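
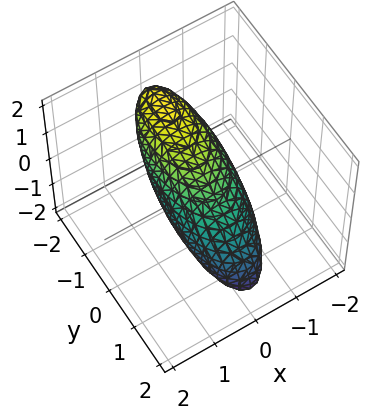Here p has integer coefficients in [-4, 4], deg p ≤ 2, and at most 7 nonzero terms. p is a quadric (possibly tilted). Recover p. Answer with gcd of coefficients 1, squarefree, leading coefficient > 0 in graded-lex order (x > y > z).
3*x^2 + y^2 + 2*y*z + 2*z^2 - 2

1. Degree: a generic line meets the surface in up to 2 points, so deg p = 2.
2. Observable constraints: the z-axis gridline crossings are at z ∈ {-1, 1}.
3. Solving for integer coefficients yields p as stated.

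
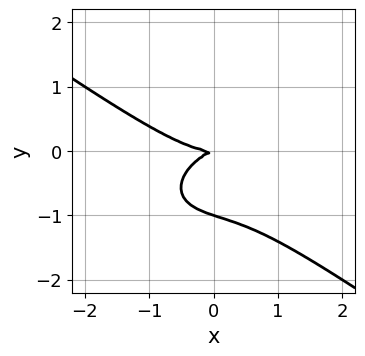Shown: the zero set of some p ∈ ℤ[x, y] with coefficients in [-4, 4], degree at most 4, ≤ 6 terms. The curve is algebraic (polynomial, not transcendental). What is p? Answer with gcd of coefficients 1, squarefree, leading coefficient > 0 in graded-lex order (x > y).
x^3 + 3*y^3 - x*y + 3*y^2

deg p = 3.
Checking where it meets the axes: one x-axis crossing is at x = 0; the y-axis gridline crossings are at y ∈ {-1, 0}.
Solving for integer coefficients yields p as stated.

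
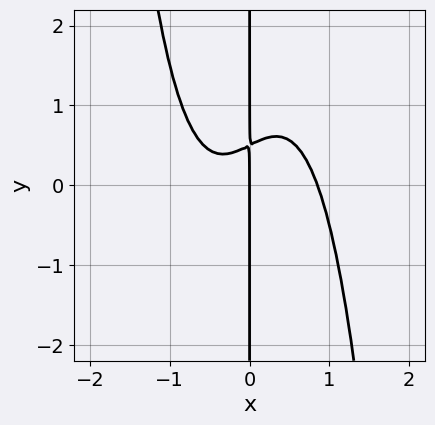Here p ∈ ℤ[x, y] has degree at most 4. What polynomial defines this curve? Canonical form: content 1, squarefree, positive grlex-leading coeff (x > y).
3*x^4 - x^2 + 2*x*y - x

1. Degree: a generic line meets the curve in up to 4 points, so deg p = 4.
2. Checking where it meets the axes: it meets the x-axis at x = 0 (among the integer gridlines); every point of the y-axis in the box is on the curve.
3. Fitting integer coefficients to these (and the overall shape) gives p.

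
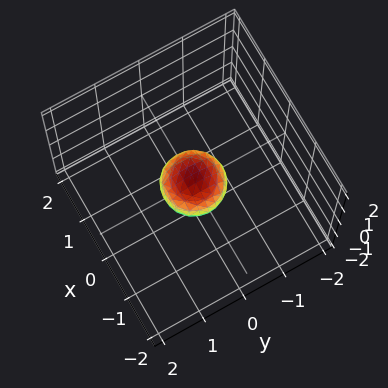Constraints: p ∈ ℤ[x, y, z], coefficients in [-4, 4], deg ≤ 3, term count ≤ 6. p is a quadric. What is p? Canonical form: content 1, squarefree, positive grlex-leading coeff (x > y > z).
2*x^2 + 2*y^2 + 3*z^2 - 1

1. deg p = 2. A closed, bounded, convex surface; a quadric.
2. By symmetry, every cross-section ⟂ z is a circle, so x, y appear only via x² + y²; it's symmetric under z → −z, forcing even powers of z.
3. Observable constraints: a circular section at z = 0 has radius between 0 and 1.
4. Putting this together gives p.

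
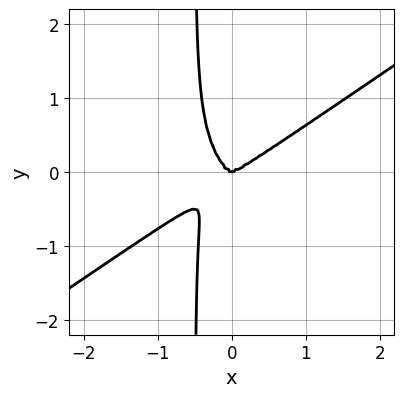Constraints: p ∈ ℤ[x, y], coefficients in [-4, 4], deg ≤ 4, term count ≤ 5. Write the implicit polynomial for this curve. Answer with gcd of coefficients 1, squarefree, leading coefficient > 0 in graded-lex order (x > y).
2*x^4 - 2*x^3*y - 2*x*y^3 - y^3

First, deg p = 4. No degree-3 curve has this shape.
Next, observable constraints: it crosses the y-axis at the gridline y = 0; one x-axis crossing is at x = 0.
Finally, putting this together gives p.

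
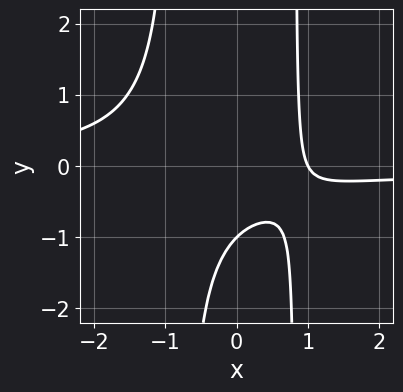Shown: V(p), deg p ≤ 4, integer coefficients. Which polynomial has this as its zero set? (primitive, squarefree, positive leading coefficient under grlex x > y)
3*x^2*y + 2*x - 2*y - 2

1. deg p = 3. The shape is more complex than any degree-2 curve.
2. Reading off the gridlines: one x-axis crossing is at x = 1; it crosses the y-axis at the gridline y = -1.
3. Matching integer coefficients to the picture gives p.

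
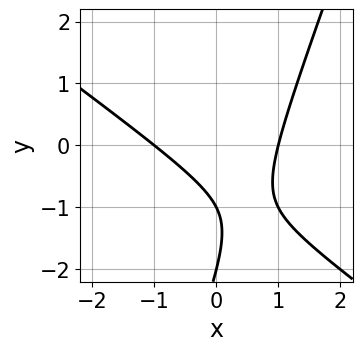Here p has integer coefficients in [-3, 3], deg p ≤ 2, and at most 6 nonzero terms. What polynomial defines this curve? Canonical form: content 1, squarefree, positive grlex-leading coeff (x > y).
(a) The degree is 2 — no degree-1 curve has this shape.
(b) Reading off the gridlines: among the integer gridlines, it crosses the y-axis at y ∈ {-2, -1}; among the integer gridlines, it crosses the x-axis at x ∈ {-1, 1}.
(c) These observations pin down the coefficients.

2*x^2 + 2*x*y - y^2 - 3*y - 2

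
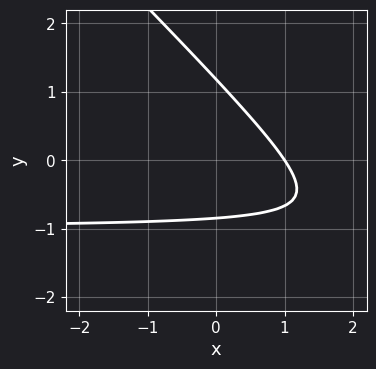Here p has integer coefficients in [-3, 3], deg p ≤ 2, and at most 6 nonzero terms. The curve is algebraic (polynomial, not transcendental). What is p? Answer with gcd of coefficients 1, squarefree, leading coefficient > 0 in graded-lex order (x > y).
First, deg p = 2. No degree-1 curve has this shape.
Next, against the integer gridlines: one x-axis crossing is at x = 1.
Finally, together with the visible shape, these determine p as stated.

3*x*y + 3*y^2 + 3*x - y - 3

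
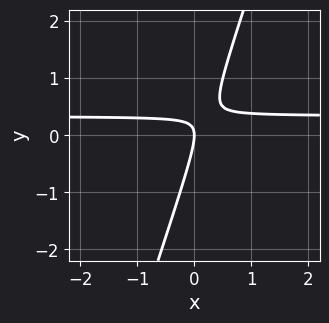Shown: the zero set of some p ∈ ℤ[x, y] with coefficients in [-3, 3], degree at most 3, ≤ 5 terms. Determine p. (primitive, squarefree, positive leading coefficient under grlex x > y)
First, the degree is 2 — no degree-1 curve has this shape.
Next, checking where it meets the axes: it crosses the x-axis at the gridline x = 0; one y-axis crossing is at y = 0.
Finally, fitting integer coefficients to these (and the overall shape) gives p.

3*x*y - y^2 - x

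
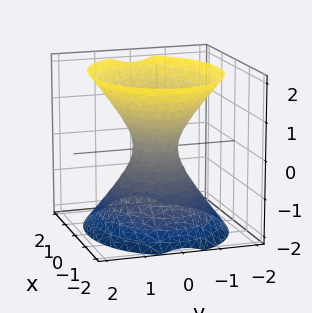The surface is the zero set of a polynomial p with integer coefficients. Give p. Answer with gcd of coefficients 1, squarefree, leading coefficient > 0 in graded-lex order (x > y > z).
2*x^2 + 3*y^2 - 2*z^2 - 1

1. The degree is 2 — one connected sheet with a waist; a quadric.
2. Symmetries: it's symmetric under y → −y, forcing even powers of y; it's symmetric under x → −x, forcing even powers of x; the z ↦ −z reflection is a symmetry, so z appears only in even powers.
3. From the visible intercepts: no z-intercept at any integer in the box.
4. Solving for integer coefficients yields p as stated.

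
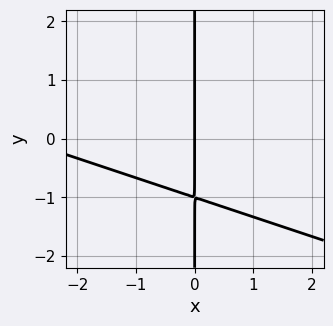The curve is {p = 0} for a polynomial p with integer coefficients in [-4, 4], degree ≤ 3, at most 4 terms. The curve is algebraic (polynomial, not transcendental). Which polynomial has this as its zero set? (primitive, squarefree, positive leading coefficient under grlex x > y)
x^2 + 3*x*y + 3*x

Degree: no degree-1 curve has this shape, so deg p = 2.
Observable constraints: it crosses the x-axis at the gridline x = 0; every point of the y-axis in the box is on the curve.
Together with the visible shape, these determine p as stated.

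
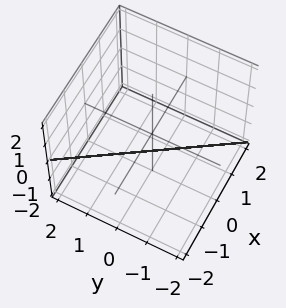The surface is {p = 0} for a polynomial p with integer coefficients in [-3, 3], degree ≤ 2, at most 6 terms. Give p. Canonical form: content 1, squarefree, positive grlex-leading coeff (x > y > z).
3*x + 2*y + 2*z + 2

1. The degree is 1 — the surface is flat (a plane).
2. Checking where it meets the axes: one y-axis crossing is at y = -1; it crosses the z-axis at the gridline z = -1.
3. Solving for integer coefficients yields p as stated.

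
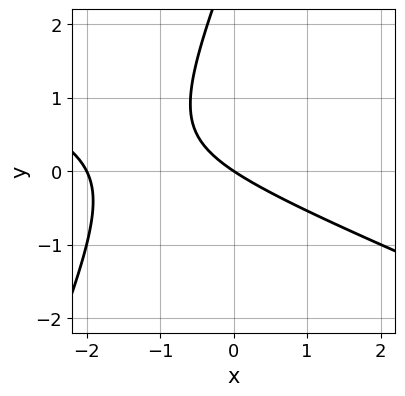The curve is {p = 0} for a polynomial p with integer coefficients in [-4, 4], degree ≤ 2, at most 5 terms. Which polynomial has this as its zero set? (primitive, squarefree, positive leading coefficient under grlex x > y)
x^2 + 2*x*y - y^2 + 2*x + 3*y

1. Degree: the shape is more complex than any degree-1 curve, so deg p = 2.
2. Checking where it meets the axes: it crosses the y-axis at the gridline y = 0; among the integer gridlines, it crosses the x-axis at x ∈ {-2, 0}.
3. Solving for integer coefficients yields p as stated.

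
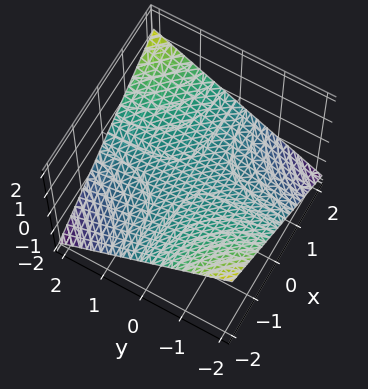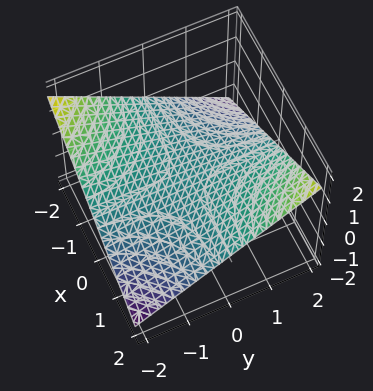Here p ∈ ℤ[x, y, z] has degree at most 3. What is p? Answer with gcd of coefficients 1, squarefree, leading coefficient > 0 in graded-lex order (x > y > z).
(a) Degree: a hyperbolic paraboloid; a quadric, so deg p = 2.
(b) Checking where it meets the axes: it meets the z-axis at z = 0 (among the integer gridlines); the visible y-axis segment lies entirely on the surface.
(c) Matching integer coefficients to the picture gives p. Check: (2, 0, 0) on the x-axis lies on the surface, and p(2, 0, 0) = 0. ✓

x*y - 3*z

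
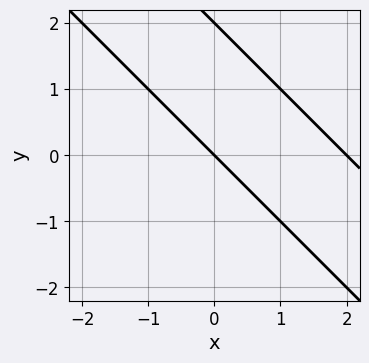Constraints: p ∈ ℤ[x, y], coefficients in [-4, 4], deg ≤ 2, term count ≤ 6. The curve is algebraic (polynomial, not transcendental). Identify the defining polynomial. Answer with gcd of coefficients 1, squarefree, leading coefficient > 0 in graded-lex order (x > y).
x^2 + 2*x*y + y^2 - 2*x - 2*y

1. deg p = 2.
2. From the visible intercepts: the x-axis gridline crossings are at x ∈ {0, 2}; among the integer gridlines, it crosses the y-axis at y ∈ {0, 2}.
3. Solving for integer coefficients yields p as stated.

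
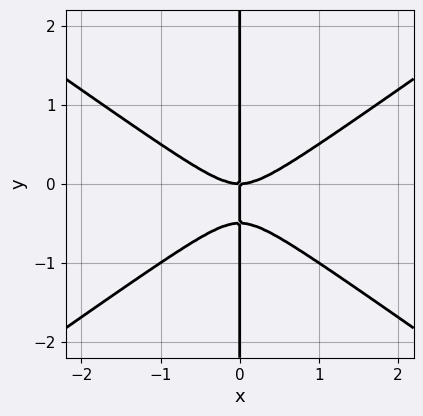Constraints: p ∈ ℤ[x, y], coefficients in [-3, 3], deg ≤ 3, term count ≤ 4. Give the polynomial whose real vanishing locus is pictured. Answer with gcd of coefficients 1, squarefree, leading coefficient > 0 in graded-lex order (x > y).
x^3 - 2*x*y^2 - x*y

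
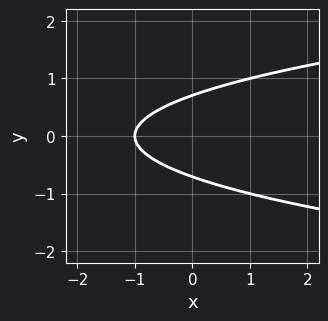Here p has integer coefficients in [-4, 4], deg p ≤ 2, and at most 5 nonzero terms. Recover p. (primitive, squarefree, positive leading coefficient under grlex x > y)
2*y^2 - x - 1

First, degree: no degree-1 curve has this shape, so deg p = 2.
Then, symmetries: it's symmetric under y → −y, forcing even powers of y.
Next, against the integer gridlines: it crosses the x-axis at the gridline x = -1.
Finally, the integer polynomial consistent with all of this is the stated p.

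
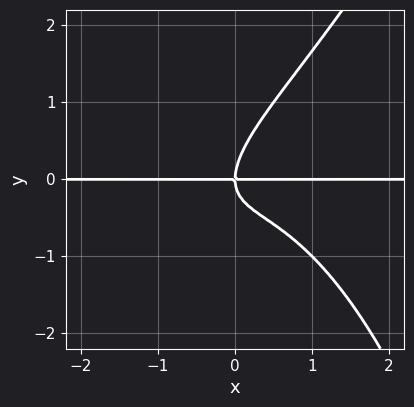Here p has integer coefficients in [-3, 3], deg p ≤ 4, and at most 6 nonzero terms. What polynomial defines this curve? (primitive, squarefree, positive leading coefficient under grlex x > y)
2*x^3*y - x^2*y^2 + 3*x*y^2 - 3*y^3 + 3*x*y

1. deg p = 4.
2. Against the integer gridlines: it crosses the y-axis at the gridline y = 0; the visible x-axis segment lies entirely on the curve.
3. The integer polynomial consistent with all of this is the stated p.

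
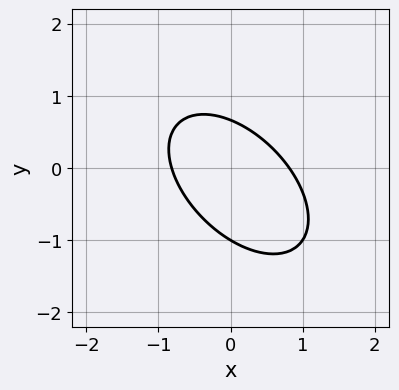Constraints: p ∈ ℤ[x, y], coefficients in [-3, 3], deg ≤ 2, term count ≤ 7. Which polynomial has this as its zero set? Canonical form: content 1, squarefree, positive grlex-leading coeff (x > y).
3*x^2 + 3*x*y + 3*y^2 + y - 2

First, the degree is 2 — a generic line meets the curve in up to 2 points.
Next, against the integer gridlines: it meets the y-axis at y = -1 (among the integer gridlines).
Finally, the integer polynomial consistent with all of this is the stated p.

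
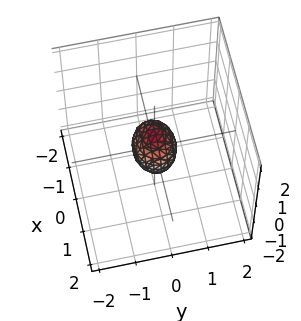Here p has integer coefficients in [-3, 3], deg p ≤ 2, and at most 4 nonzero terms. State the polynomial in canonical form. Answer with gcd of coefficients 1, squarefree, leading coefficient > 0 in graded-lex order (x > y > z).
The degree is 2 — a closed, bounded, convex surface; a quadric.
Symmetries: mirror symmetry z ↦ −z ⇒ only even powers of z; mirror symmetry y ↦ −y ⇒ only even powers of y; mirror symmetry x ↦ −x ⇒ only even powers of x.
Fitting integer coefficients to these (and the overall shape) gives p.

2*x^2 + 3*y^2 + 2*z^2 - 1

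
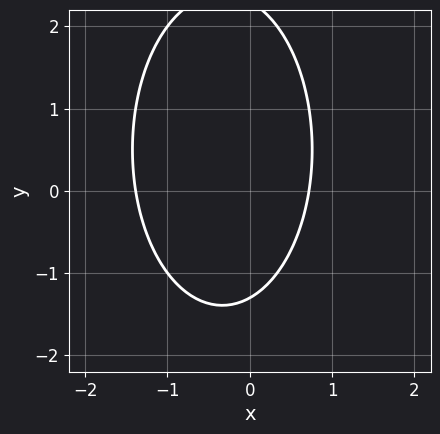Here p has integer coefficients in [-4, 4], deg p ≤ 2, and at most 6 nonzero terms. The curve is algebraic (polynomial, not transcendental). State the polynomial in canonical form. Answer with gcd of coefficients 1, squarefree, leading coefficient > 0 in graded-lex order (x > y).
First, the degree is 2 — a generic line meets the curve in up to 2 points.
Finally, the integer polynomial consistent with all of this is the stated p.

3*x^2 + y^2 + 2*x - y - 3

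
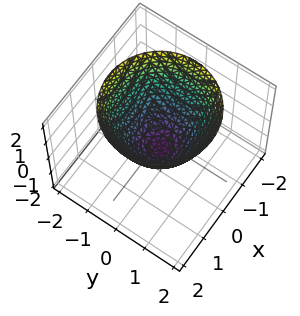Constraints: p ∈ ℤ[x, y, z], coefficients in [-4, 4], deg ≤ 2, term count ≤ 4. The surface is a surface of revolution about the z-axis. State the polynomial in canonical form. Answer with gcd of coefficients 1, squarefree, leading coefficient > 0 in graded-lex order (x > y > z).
3*x^2 + 3*y^2 - 3*z - 2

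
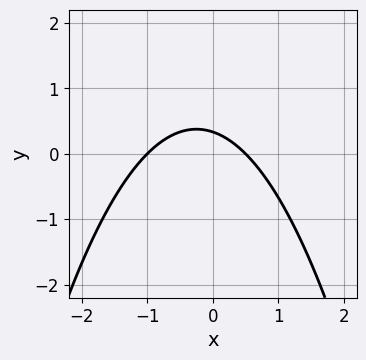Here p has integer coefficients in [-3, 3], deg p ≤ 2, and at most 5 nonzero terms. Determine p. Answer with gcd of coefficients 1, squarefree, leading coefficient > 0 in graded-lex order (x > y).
Degree: a generic line meets the curve in up to 2 points, so deg p = 2.
Observable constraints: one x-axis crossing is at x = -1.
Putting this together gives p.

2*x^2 + x + 3*y - 1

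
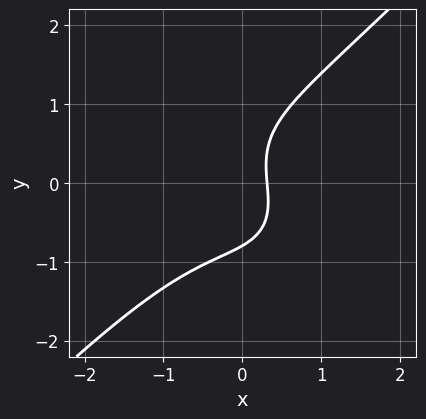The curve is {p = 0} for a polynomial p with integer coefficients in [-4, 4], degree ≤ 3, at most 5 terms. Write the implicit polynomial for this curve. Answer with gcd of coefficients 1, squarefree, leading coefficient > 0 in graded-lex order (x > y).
1. deg p = 3. No degree-2 curve has this shape.
2. Solving for integer coefficients yields p as stated.

2*x^3 - 2*y^3 + x*y + 3*x - 1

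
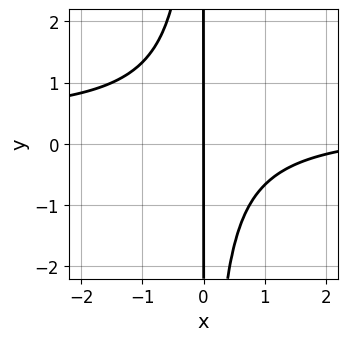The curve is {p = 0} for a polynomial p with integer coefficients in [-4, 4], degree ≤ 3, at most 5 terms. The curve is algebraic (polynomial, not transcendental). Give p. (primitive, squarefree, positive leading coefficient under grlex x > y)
3*x^2*y - x^2 + 3*x

First, the degree is 3 — the shape is more complex than any degree-2 curve.
Next, reading off the gridlines: one x-axis crossing is at x = 0; every point of the y-axis in the box is on the curve.
Finally, together with the visible shape, these determine p as stated.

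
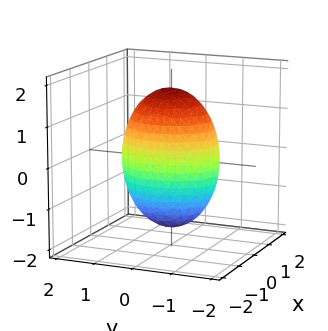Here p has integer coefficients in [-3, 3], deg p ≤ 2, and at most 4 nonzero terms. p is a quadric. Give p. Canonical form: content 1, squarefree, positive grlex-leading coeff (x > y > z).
3*x^2 + 2*y^2 + z^2 - 3

Degree: bounded and convex; a quadric, so deg p = 2.
Symmetries: mirror symmetry x ↦ −x ⇒ only even powers of x; mirror symmetry z ↦ −z ⇒ only even powers of z; the y ↦ −y reflection is a symmetry, so y appears only in even powers.
Checking where it meets the axes: the x-axis gridline crossings are at x ∈ {-1, 1}.
Fitting integer coefficients to these (and the overall shape) gives p.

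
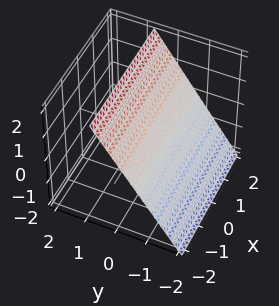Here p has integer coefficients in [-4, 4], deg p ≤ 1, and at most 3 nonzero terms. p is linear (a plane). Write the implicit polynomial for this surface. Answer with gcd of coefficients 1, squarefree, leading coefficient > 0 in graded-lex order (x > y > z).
3*y - 2*z + 2

The degree is 1 — the surface is flat (a plane).
Reading off the gridlines: one z-axis crossing is at z = 1; it misses every integer gridline on the x-axis.
These observations pin down the coefficients.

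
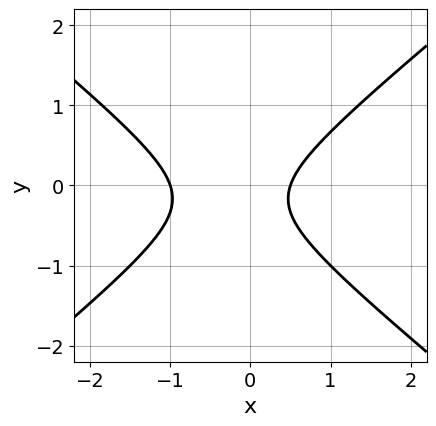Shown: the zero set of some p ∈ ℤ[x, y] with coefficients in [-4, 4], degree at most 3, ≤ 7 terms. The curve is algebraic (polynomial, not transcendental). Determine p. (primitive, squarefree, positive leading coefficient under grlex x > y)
1. Degree: a generic line meets the curve in up to 2 points, so deg p = 2.
2. Against the integer gridlines: it meets the x-axis at x = -1 (among the integer gridlines); it misses every integer gridline on the y-axis.
3. Solving for integer coefficients yields p as stated.

2*x^2 - 3*y^2 + x - y - 1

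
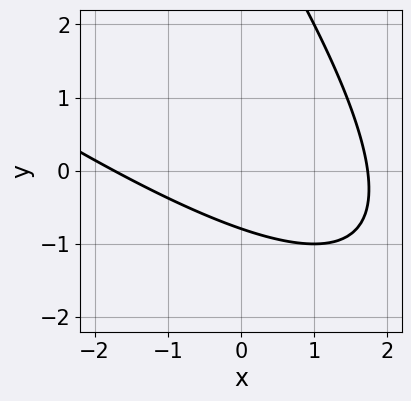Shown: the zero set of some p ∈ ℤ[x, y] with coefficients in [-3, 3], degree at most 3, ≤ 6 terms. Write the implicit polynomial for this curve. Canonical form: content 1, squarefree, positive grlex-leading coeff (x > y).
1. Degree: a generic line meets the curve in up to 2 points, so deg p = 2.
2. Putting this together gives p.

x^2 + 2*x*y + y^2 - 3*y - 3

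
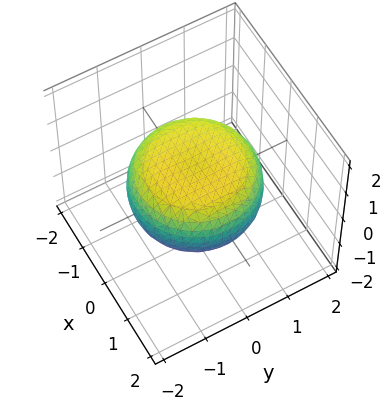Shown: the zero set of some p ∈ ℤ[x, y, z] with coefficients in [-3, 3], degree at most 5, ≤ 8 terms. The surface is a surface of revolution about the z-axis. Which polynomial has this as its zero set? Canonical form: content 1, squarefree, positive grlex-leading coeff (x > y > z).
x^4 + 2*x^2*y^2 + y^4 - x^2 - y^2 + 3*z^2 - 2

Degree: a generic line meets the surface in up to 4 points, so deg p = 4.
Symmetries: the surface is invariant under rotation about z: p = q(x² + y², z).
Against the integer gridlines: a circular section at z = 0 has radius between 1 and 2.
Assembling these constraints gives the stated polynomial.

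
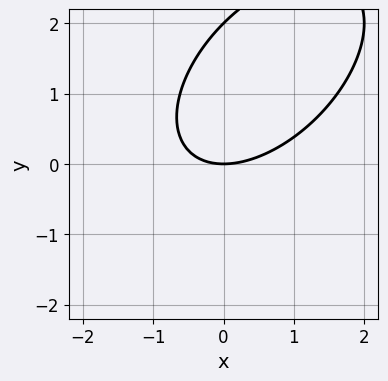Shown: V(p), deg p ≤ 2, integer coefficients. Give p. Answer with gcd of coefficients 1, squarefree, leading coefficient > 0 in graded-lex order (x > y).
First, degree: a generic line meets the curve in up to 2 points, so deg p = 2.
Then, checking where it meets the axes: it meets the x-axis at x = 0 (among the integer gridlines); among the integer gridlines, it crosses the y-axis at y ∈ {0, 2}.
Finally, solving for integer coefficients yields p as stated.

x^2 - x*y + y^2 - 2*y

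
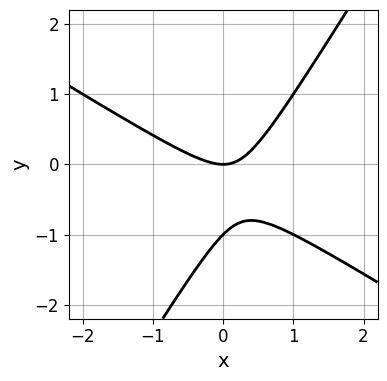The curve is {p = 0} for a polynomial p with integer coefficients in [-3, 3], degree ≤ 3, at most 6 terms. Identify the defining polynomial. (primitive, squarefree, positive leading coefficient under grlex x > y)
deg p = 2. The shape is more complex than any degree-1 curve.
From the visible intercepts: among the integer gridlines, it crosses the y-axis at y ∈ {-1, 0}; it meets the x-axis at x = 0 (among the integer gridlines).
Assembling these constraints gives the stated polynomial.

x^2 + x*y - y^2 - y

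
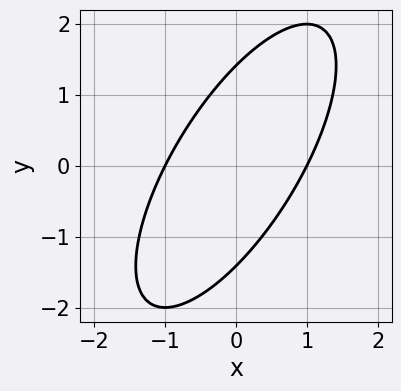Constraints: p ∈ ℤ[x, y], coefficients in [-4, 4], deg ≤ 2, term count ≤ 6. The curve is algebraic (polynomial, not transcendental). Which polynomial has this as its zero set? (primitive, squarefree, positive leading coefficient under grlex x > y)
(a) The degree is 2 — a generic line meets the curve in up to 2 points.
(b) From the visible intercepts: the x-axis gridline crossings are at x ∈ {-1, 1}.
(c) Together with the visible shape, these determine p as stated.

2*x^2 - 2*x*y + y^2 - 2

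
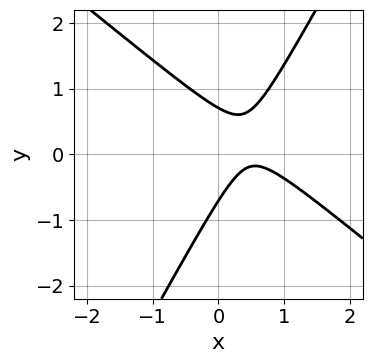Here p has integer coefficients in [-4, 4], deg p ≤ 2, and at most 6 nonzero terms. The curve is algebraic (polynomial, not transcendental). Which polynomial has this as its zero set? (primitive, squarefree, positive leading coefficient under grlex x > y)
3*x^2 + 2*x*y - 2*y^2 - 3*x + 1

deg p = 2. A generic line meets the curve in up to 2 points.
Reading off the gridlines: no x-intercept at any integer in the box.
Assembling these constraints gives the stated polynomial.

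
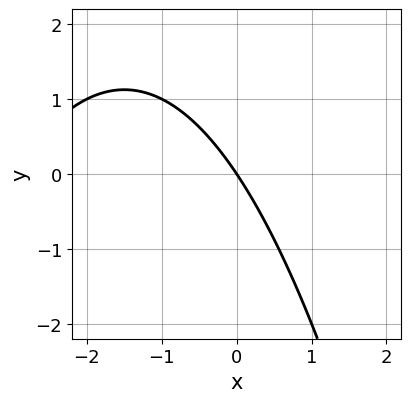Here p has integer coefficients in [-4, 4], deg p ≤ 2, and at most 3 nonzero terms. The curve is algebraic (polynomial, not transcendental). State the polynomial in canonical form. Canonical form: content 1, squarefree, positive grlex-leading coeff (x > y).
deg p = 2.
Observable constraints: it crosses the x-axis at the gridline x = 0; it meets the y-axis at y = 0 (among the integer gridlines).
Assembling these constraints gives the stated polynomial.

x^2 + 3*x + 2*y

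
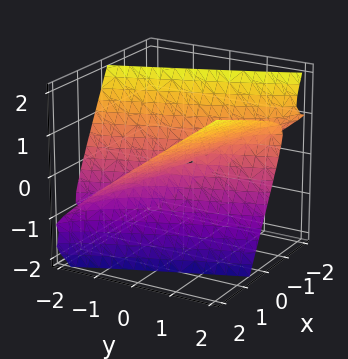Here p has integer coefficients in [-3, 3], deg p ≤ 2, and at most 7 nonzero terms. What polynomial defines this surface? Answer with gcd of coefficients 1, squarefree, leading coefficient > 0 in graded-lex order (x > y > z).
First, degree: no degree-1 surface has this shape, so deg p = 2.
Then, reading off the gridlines: it crosses the x-axis at the gridline x = 0; one y-axis crossing is at y = 0; it crosses the z-axis at the gridline z = 0.
Finally, together with the visible shape, these determine p as stated.

x^2 + 3*x*y - 3*x*z + y^2 - 2*z^2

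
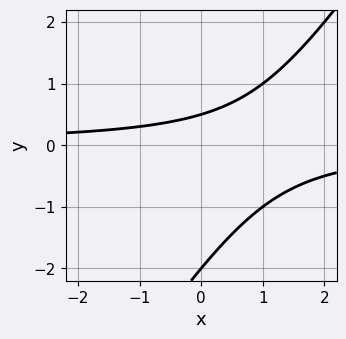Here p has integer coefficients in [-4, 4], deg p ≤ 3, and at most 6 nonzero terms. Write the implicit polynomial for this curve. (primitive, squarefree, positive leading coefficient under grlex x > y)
3*x*y - 2*y^2 - 3*y + 2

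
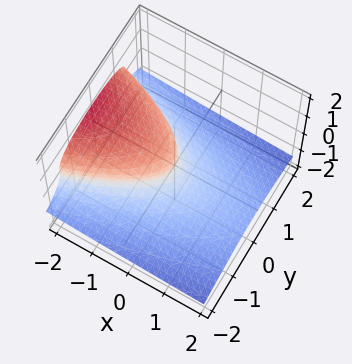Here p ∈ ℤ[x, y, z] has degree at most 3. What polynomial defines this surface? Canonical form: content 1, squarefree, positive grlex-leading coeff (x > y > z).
Degree: the shape is more complex than any degree-2 surface, so deg p = 3.
Reading off the gridlines: it meets the y-axis at y = 0 (among the integer gridlines); it crosses the x-axis at the gridline x = 0; one z-axis crossing is at z = 0.
These observations pin down the coefficients.

3*z^3 + y^2 + x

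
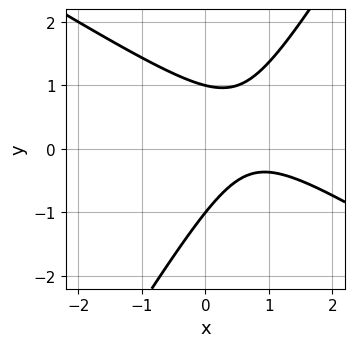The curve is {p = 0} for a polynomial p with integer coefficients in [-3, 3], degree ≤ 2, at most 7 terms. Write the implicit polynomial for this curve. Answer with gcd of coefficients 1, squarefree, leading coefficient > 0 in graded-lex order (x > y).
2*x^2 + 2*x*y - 2*y^2 - 3*x + 2

First, deg p = 2. The shape is more complex than any degree-1 curve.
Then, observable constraints: it misses every integer gridline on the x-axis; the y-axis gridline crossings are at y ∈ {-1, 1}.
Finally, fitting integer coefficients to these (and the overall shape) gives p.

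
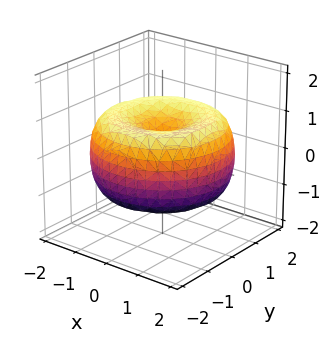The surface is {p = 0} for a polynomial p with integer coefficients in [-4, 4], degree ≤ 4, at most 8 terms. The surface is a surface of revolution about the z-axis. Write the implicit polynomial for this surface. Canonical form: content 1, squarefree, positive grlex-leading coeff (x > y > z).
1. Degree: the shape is more complex than any degree-3 surface, so deg p = 4.
2. Symmetry: the surface is invariant under rotation about z: p = q(x² + y², z).
3. From the axis intercepts and sections: a circular section at z = 1 has radius exactly 1.
4. The integer polynomial consistent with all of this is the stated p.

x^4 + 2*x^2*y^2 + y^4 - 3*x^2 - 3*y^2 + 3*z^2 - 1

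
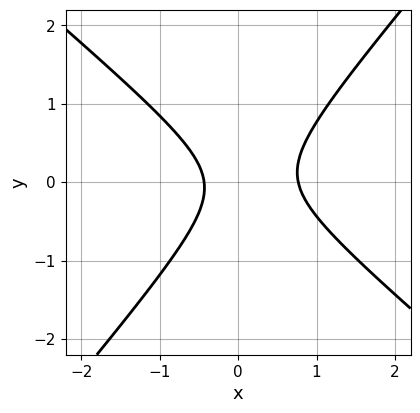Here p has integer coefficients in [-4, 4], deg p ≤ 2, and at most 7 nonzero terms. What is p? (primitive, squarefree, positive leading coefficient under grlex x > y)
3*x^2 + x*y - 3*y^2 - x - 1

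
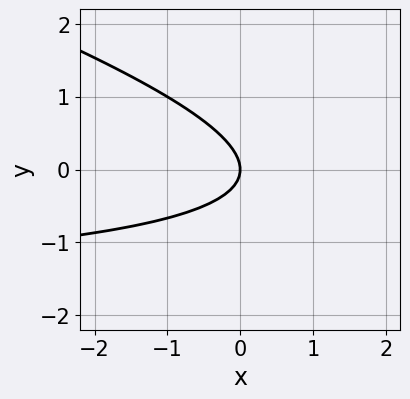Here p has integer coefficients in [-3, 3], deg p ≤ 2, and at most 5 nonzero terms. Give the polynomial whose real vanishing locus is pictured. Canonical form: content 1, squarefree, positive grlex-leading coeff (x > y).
deg p = 2. The shape is more complex than any degree-1 curve.
Against the integer gridlines: it crosses the y-axis at the gridline y = 0; it crosses the x-axis at the gridline x = 0.
Assembling these constraints gives the stated polynomial.

x*y + 3*y^2 + 2*x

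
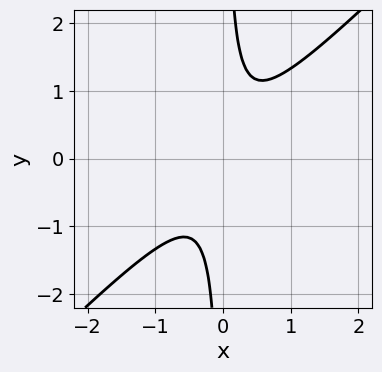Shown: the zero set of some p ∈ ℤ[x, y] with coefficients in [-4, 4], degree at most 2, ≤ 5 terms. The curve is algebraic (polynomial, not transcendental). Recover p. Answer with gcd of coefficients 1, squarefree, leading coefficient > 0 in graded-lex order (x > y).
(a) The degree is 2 — the shape is more complex than any degree-1 curve.
(b) From the visible intercepts: it misses every integer gridline on the x-axis; it misses every integer gridline on the y-axis.
(c) Together with the visible shape, these determine p as stated.

3*x^2 - 3*x*y + 1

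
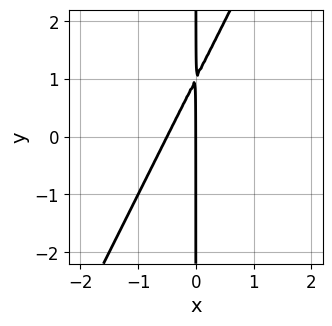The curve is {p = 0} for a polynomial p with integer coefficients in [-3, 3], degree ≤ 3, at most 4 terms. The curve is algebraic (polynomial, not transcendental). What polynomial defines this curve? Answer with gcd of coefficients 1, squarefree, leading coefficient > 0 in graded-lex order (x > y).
2*x^2 - x*y + x

deg p = 2. The shape is more complex than any degree-1 curve.
From the axis intercepts and sections: one x-axis crossing is at x = 0; every point of the y-axis in the box is on the curve.
The integer polynomial consistent with all of this is the stated p.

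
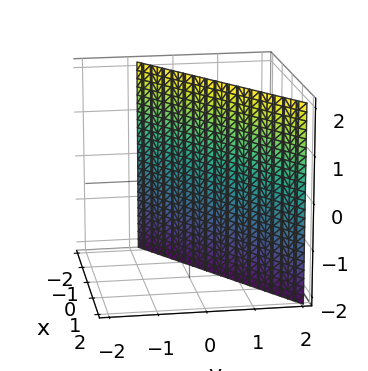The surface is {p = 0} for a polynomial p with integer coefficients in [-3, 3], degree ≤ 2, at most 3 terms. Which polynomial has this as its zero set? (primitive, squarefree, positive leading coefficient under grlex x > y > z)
2*x - 3*y + 2

First, degree: the surface is flat (a plane), so deg p = 1.
Then, observable constraints: no z-intercept at any integer in the box; one x-axis crossing is at x = -1.
Finally, assembling these constraints gives the stated polynomial.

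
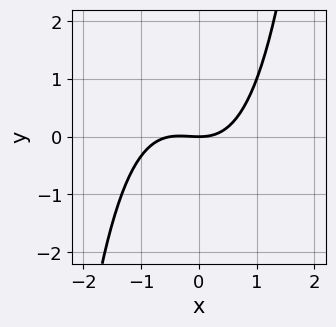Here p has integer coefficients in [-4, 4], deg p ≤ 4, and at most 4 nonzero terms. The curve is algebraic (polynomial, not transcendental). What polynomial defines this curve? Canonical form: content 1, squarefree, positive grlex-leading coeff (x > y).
2*x^3 + x^2 - 3*y

First, the degree is 3 — the shape is more complex than any degree-2 curve.
Next, from the visible intercepts: it crosses the y-axis at the gridline y = 0; one x-axis crossing is at x = 0.
Finally, the integer polynomial consistent with all of this is the stated p.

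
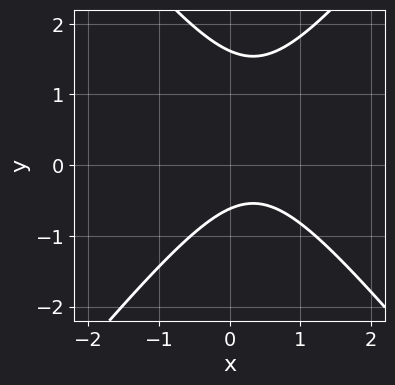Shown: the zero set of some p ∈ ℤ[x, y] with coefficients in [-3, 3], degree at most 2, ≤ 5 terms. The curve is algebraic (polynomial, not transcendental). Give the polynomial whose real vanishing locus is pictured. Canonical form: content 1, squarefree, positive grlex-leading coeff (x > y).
3*x^2 - 2*y^2 - 2*x + 2*y + 2

First, the degree is 2 — a generic line meets the curve in up to 2 points.
Next, reading off the gridlines: the curve avoids every integer x-axis point in the box.
Finally, these observations pin down the coefficients.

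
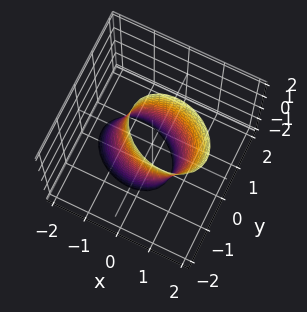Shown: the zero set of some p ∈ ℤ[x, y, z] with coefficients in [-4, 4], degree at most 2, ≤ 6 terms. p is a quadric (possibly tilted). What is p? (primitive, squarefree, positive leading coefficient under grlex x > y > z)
2*x^2 + x*y - x*z + 3*y^2 - 2

First, degree: a generic line meets the surface in up to 2 points, so deg p = 2.
Next, from the axis intercepts and sections: no z-intercept at any integer in the box; the x-axis gridline crossings are at x ∈ {-1, 1}.
Finally, fitting integer coefficients to these (and the overall shape) gives p.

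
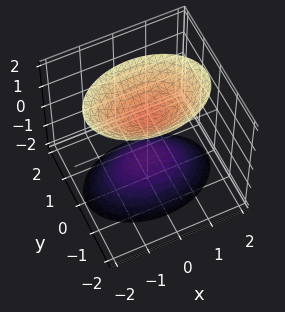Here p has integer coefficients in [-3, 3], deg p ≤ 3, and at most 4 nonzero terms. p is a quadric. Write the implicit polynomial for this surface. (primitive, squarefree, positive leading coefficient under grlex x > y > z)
x^2 + 2*y^2 - z^2 + 1

1. The picture has 2 separate pieces. Treating them together as one polynomial.
2. deg p = 2. Two separate bowl-shaped sheets opening away from each other; a quadric.
3. Symmetries: mirror symmetry y ↦ −y ⇒ only even powers of y; it's symmetric under x → −x, forcing even powers of x; the z ↦ −z reflection is a symmetry, so z appears only in even powers.
4. Observable constraints: it misses every integer gridline on the y-axis; the surface avoids every integer x-axis point in the box.
5. Assembling these constraints gives the stated polynomial. Check: (0, 0, 1) on the z-axis lies on the surface, and p(0, 0, 1) = 0. ✓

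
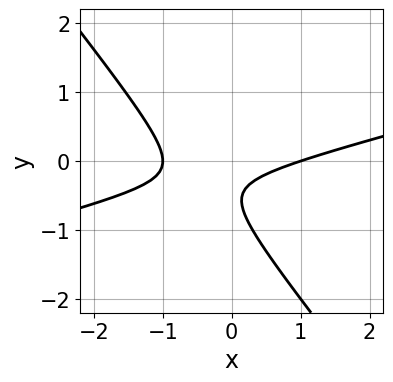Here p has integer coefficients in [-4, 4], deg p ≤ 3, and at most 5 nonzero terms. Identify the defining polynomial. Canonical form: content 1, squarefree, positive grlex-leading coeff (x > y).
1. deg p = 2. A generic line meets the curve in up to 2 points.
2. Checking where it meets the axes: among the integer gridlines, it crosses the x-axis at x ∈ {-1, 1}; the curve avoids every integer y-axis point in the box.
3. Solving for integer coefficients yields p as stated.

x^2 - 3*x*y - 3*y^2 - 3*y - 1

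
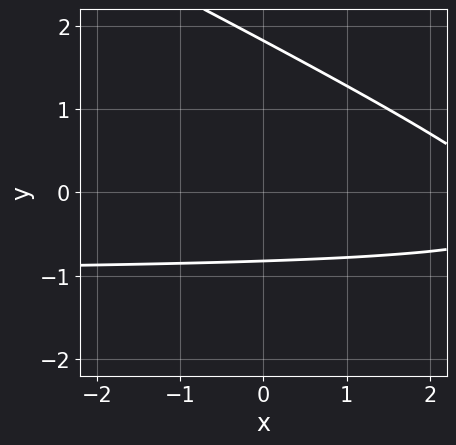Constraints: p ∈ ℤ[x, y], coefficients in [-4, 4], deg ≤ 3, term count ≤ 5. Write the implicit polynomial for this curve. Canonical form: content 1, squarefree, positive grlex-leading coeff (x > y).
1. Degree: no degree-1 curve has this shape, so deg p = 2.
2. Checking where it meets the axes: the curve avoids every integer x-axis point in the box.
3. Putting this together gives p.

x*y + 2*y^2 + x - 2*y - 3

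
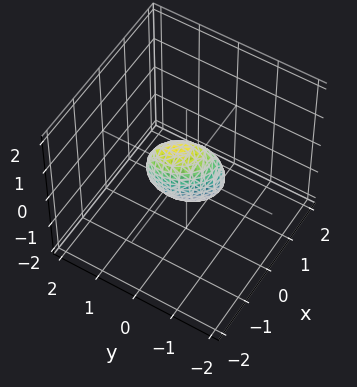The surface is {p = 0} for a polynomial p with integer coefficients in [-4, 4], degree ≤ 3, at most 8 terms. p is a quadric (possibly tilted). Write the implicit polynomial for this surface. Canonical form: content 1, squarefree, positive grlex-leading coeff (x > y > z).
3*x^2 + 2*x*y + x*z + 2*y^2 + z^2 - 1

(a) The degree is 2 — no degree-1 surface has this shape.
(b) Reading off the gridlines: among the integer gridlines, it crosses the z-axis at z ∈ {-1, 1}.
(c) Assembling these constraints gives the stated polynomial.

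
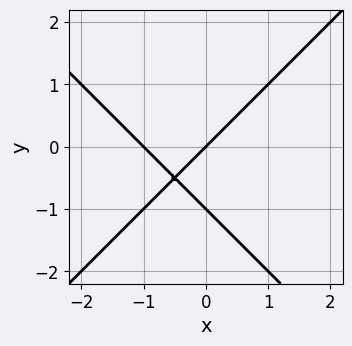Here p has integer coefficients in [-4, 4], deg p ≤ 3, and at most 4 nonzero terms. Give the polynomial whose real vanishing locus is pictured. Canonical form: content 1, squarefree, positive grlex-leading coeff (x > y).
1. The degree is 2 — no degree-1 curve has this shape.
2. Observable constraints: the y-axis gridline crossings are at y ∈ {-1, 0}; among the integer gridlines, it crosses the x-axis at x ∈ {-1, 0}.
3. Assembling these constraints gives the stated polynomial.

x^2 - y^2 + x - y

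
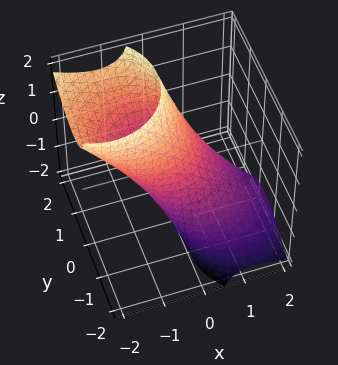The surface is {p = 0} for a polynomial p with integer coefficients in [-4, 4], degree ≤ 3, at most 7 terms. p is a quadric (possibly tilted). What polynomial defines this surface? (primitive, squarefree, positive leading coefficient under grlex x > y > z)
2*x^2 + 3*x*z + 2*y^2 - 2*y*z + z^2 - 2

(a) The degree is 2 — no degree-1 surface has this shape.
(b) Against the integer gridlines: the x-axis gridline crossings are at x ∈ {-1, 1}; the y-axis gridline crossings are at y ∈ {-1, 1}.
(c) Matching integer coefficients to the picture gives p.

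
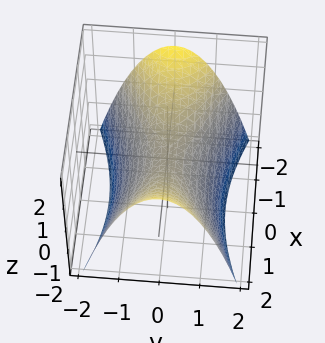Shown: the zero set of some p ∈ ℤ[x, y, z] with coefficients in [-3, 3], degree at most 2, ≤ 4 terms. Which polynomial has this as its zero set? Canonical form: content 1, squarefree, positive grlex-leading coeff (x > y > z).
1. Degree: a hyperbolic paraboloid; a quadric, so deg p = 2.
2. Symmetries: the y ↦ −y reflection is a symmetry, so y appears only in even powers; the x ↦ −x reflection is a symmetry, so x appears only in even powers.
3. From the visible intercepts: it crosses the y-axis at the gridline y = 0; it meets the z-axis at z = 0 (among the integer gridlines); one x-axis crossing is at x = 0.
4. The integer polynomial consistent with all of this is the stated p.

x^2 - 3*y^2 - 3*z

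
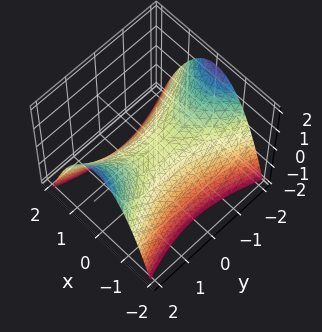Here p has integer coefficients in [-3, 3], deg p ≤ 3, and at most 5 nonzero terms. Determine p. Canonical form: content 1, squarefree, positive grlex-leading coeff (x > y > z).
3*x^2 - y^2 + 3*z

Degree: a saddle surface; a quadric, so deg p = 2.
Symmetries: it's symmetric under x → −x, forcing even powers of x; mirror symmetry y ↦ −y ⇒ only even powers of y.
Against the integer gridlines: it meets the y-axis at y = 0 (among the integer gridlines); it crosses the x-axis at the gridline x = 0; it crosses the z-axis at the gridline z = 0.
The integer polynomial consistent with all of this is the stated p.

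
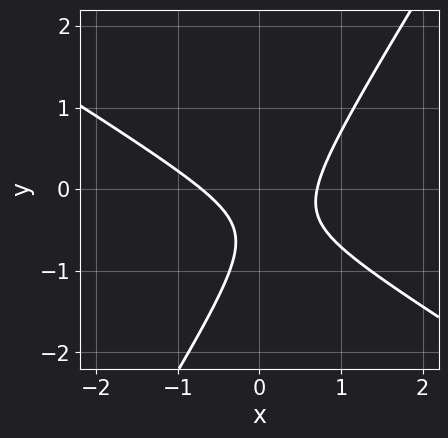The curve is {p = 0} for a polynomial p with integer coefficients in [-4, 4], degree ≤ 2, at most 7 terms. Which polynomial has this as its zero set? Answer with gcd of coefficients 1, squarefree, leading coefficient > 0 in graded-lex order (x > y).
First, degree: a generic line meets the curve in up to 2 points, so deg p = 2.
Next, against the integer gridlines: no y-intercept at any integer in the box.
Finally, putting this together gives p.

2*x^2 + 2*x*y - 2*y^2 - 2*y - 1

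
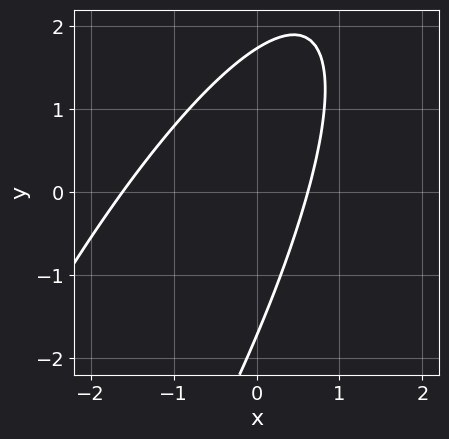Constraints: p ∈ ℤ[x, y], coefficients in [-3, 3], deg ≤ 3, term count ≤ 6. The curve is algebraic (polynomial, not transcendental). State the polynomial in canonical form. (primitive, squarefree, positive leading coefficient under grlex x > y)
3*x^2 - 3*x*y + y^2 + 3*x - 3

(a) The degree is 2 — a generic line meets the curve in up to 2 points.
(b) Matching integer coefficients to the picture gives p.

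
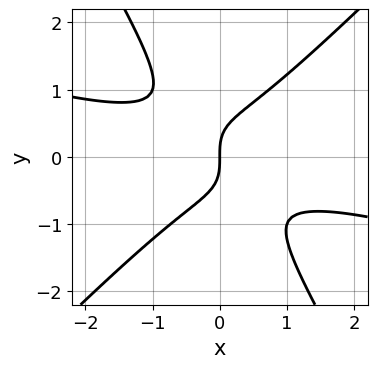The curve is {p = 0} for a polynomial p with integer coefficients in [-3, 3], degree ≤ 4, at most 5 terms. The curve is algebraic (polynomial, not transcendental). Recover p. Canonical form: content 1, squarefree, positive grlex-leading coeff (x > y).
x^3 + 3*x^2*y - 2*x*y^2 - 2*y^3 + 2*x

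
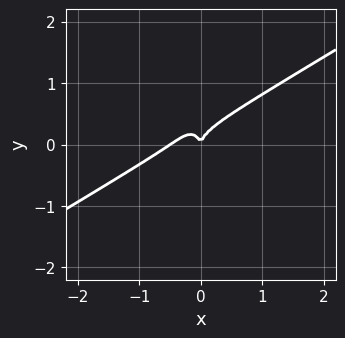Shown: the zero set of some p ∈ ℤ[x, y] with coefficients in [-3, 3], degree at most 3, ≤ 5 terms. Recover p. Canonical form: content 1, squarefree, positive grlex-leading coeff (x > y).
2*x^3 - 3*x^2*y - y^3 + x^2

1. The degree is 3 — the shape is more complex than any degree-2 curve.
2. From the visible intercepts: it meets the y-axis at y = 0 (among the integer gridlines); it crosses the x-axis at the gridline x = 0.
3. Together with the visible shape, these determine p as stated.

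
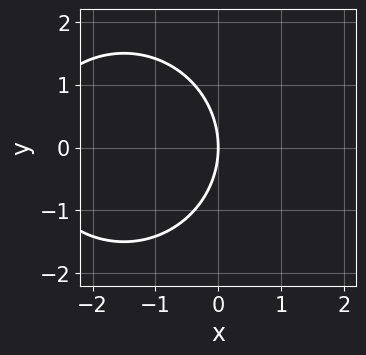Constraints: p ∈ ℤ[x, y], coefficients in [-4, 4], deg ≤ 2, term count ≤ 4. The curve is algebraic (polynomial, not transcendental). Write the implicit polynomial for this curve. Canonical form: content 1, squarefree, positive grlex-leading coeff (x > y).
(a) The degree is 2 — the shape is more complex than any degree-1 curve.
(b) Symmetries: it's symmetric under y → −y, forcing even powers of y.
(c) Checking where it meets the axes: it meets the y-axis at y = 0 (among the integer gridlines); one x-axis crossing is at x = 0.
(d) Together with the visible shape, these determine p as stated.

x^2 + y^2 + 3*x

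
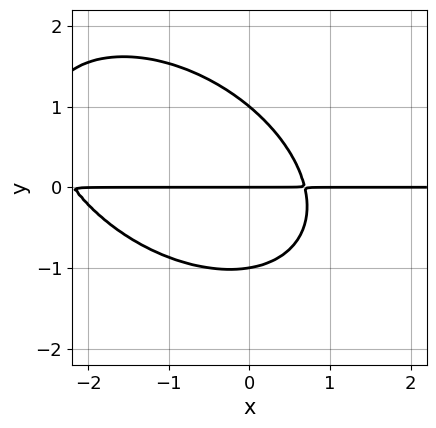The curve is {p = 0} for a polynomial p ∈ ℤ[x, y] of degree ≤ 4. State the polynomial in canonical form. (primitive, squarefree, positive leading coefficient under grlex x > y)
2*x^2*y + 2*x*y^2 + 3*y^3 + 3*x*y - 3*y

The degree is 3 — the shape is more complex than any degree-2 curve.
From the axis intercepts and sections: the y-axis gridline crossings are at y ∈ {-1, 0, 1}; the visible x-axis segment lies entirely on the curve.
Assembling these constraints gives the stated polynomial.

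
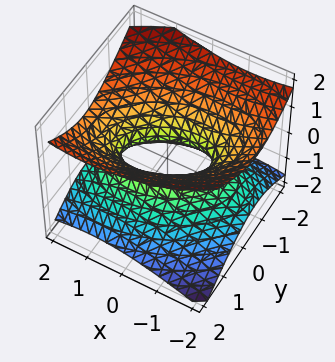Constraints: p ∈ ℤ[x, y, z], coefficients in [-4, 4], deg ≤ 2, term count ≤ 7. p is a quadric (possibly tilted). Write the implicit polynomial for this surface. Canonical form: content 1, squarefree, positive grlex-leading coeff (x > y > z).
x^2 - x*y + 2*y^2 - 3*z^2 - 1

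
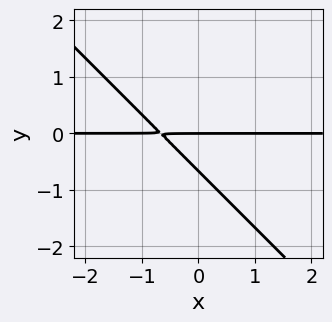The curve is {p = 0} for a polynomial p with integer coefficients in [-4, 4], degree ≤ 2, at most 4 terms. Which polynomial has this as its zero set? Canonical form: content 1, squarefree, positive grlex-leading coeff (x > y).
3*x*y + 3*y^2 + 2*y

First, deg p = 2.
Then, from the visible intercepts: the visible x-axis segment lies entirely on the curve; one y-axis crossing is at y = 0.
Finally, assembling these constraints gives the stated polynomial.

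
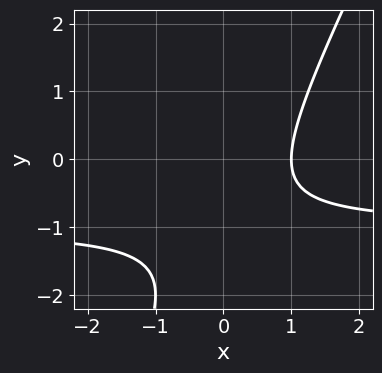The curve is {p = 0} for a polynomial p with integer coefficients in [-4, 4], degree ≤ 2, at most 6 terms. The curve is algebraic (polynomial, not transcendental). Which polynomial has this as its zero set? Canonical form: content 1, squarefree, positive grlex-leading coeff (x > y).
(a) Degree: no degree-1 curve has this shape, so deg p = 2.
(b) Against the integer gridlines: it crosses the x-axis at the gridline x = 1; the curve avoids every integer y-axis point in the box.
(c) Together with the visible shape, these determine p as stated.

2*x*y - y^2 + 2*x - 2*y - 2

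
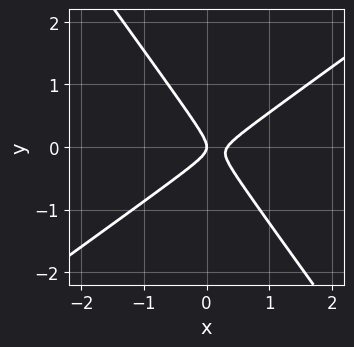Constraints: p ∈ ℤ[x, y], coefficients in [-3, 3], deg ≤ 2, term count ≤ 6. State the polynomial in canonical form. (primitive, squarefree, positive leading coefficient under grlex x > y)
First, deg p = 2. No degree-1 curve has this shape.
Next, against the integer gridlines: it crosses the x-axis at the gridline x = 0; it meets the y-axis at y = 0 (among the integer gridlines).
Finally, putting this together gives p.

3*x^2 - 2*x*y - 3*y^2 - x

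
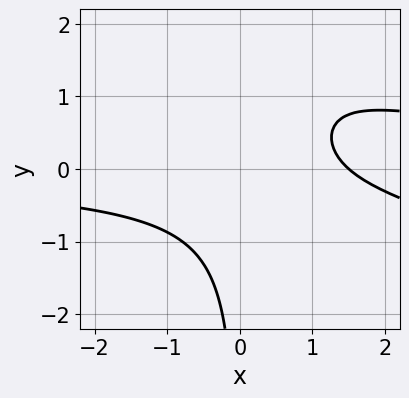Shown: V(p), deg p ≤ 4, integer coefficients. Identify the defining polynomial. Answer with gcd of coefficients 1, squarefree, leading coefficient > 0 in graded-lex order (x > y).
x^2*y + 2*x*y^2 - 3*x*y - 2*x + 3

deg p = 3. A generic line meets the curve in up to 3 points.
From the axis intercepts and sections: the curve avoids every integer y-axis point in the box.
Matching integer coefficients to the picture gives p.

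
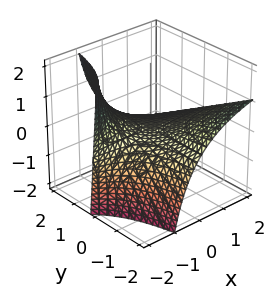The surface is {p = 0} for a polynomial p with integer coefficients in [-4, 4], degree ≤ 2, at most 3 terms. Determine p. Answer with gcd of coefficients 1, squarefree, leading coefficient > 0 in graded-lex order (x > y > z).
1. The degree is 2 — a generic line meets the surface in up to 2 points.
2. Observable constraints: the visible x-axis segment lies entirely on the surface; it meets the z-axis at z = 0 (among the integer gridlines); every point of the y-axis in the box is on the surface.
3. Putting this together gives p.

x*y + x*z + 2*z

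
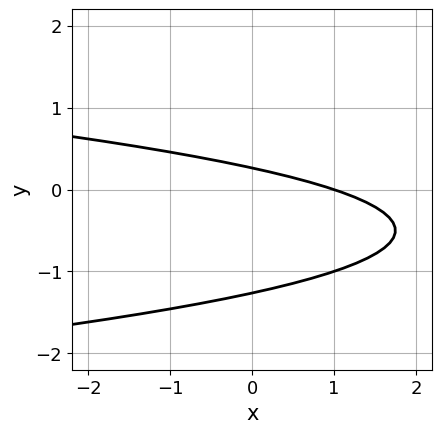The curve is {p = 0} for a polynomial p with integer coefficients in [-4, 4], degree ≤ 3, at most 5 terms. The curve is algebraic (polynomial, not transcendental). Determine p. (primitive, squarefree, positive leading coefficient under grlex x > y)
3*y^2 + x + 3*y - 1

1. The degree is 2 — no degree-1 curve has this shape.
2. From the visible intercepts: one x-axis crossing is at x = 1.
3. Solving for integer coefficients yields p as stated.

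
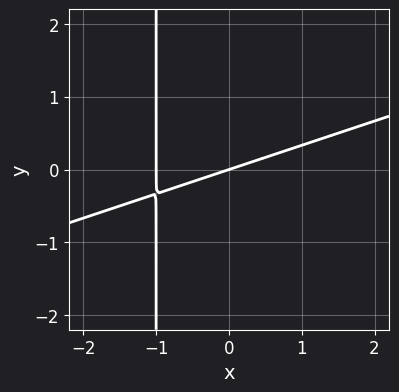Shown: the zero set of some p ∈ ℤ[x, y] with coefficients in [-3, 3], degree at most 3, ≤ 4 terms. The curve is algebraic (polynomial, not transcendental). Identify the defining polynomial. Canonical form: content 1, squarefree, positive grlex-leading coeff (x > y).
x^2 - 3*x*y + x - 3*y

(a) deg p = 2. No degree-1 curve has this shape.
(b) From the visible intercepts: the x-axis gridline crossings are at x ∈ {-1, 0}; it meets the y-axis at y = 0 (among the integer gridlines).
(c) These observations pin down the coefficients.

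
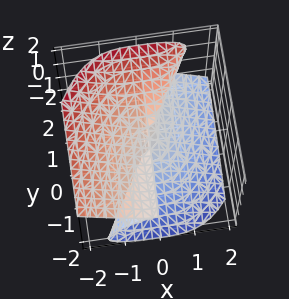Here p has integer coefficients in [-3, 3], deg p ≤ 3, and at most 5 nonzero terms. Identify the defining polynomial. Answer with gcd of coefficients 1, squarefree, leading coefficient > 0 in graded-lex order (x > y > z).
deg p = 3.
Against the integer gridlines: one z-axis crossing is at z = 0; the visible y-axis segment lies entirely on the surface.
Matching integer coefficients to the picture gives p.

x^3 - 2*y*z^2 + 2*z^3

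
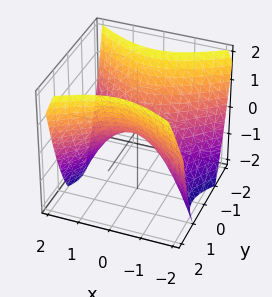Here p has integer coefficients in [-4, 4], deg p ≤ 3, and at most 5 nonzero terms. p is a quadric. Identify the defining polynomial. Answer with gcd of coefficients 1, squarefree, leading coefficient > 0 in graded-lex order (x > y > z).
2*x^2 - 3*y^2 + 3*z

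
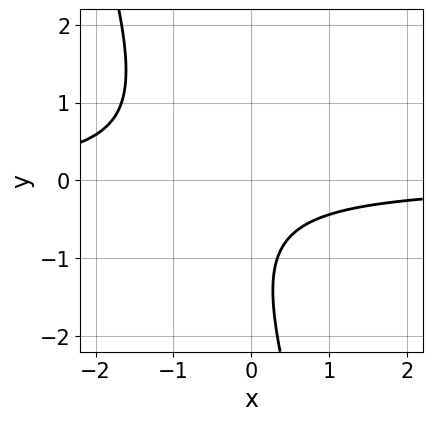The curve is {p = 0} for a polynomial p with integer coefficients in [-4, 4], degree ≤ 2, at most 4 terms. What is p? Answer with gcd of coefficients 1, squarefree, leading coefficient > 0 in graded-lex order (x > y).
3*x*y + y^2 + 2*y + 2

deg p = 2. The shape is more complex than any degree-1 curve.
From the visible intercepts: the curve avoids every integer x-axis point in the box; no y-intercept at any integer in the box.
Fitting integer coefficients to these (and the overall shape) gives p.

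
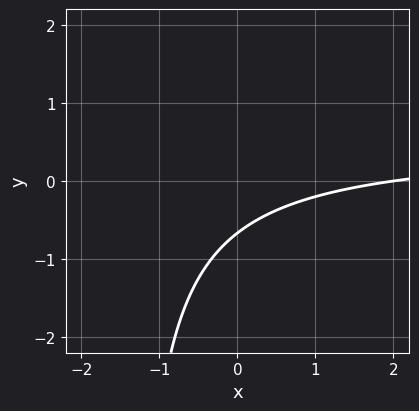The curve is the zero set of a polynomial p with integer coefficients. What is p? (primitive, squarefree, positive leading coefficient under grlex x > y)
2*x*y - x + 3*y + 2

Degree: the shape is more complex than any degree-1 curve, so deg p = 2.
Reading off the gridlines: one x-axis crossing is at x = 2.
Fitting integer coefficients to these (and the overall shape) gives p.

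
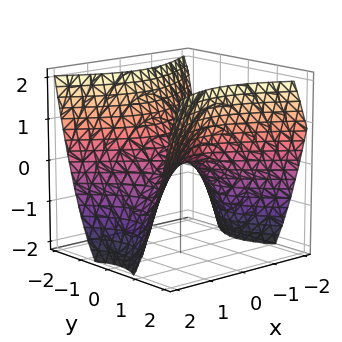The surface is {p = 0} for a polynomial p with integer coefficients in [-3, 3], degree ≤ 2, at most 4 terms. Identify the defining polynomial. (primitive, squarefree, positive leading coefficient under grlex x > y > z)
2*x^2 - 3*y^2 + 3*z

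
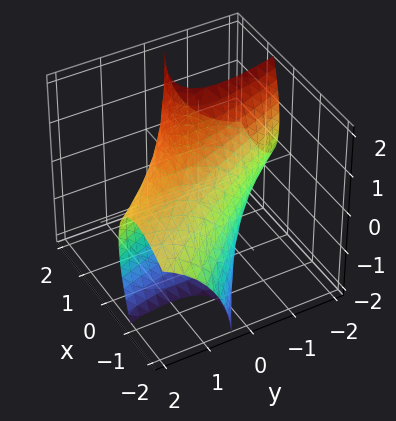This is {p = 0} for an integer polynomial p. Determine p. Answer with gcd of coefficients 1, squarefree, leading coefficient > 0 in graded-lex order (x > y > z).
(a) deg p = 2. No degree-1 surface has this shape.
(b) Against the integer gridlines: the x-axis gridline crossings are at x ∈ {-1, 1}.
(c) Assembling these constraints gives the stated polynomial.

2*x^2 + 3*x*y - 2*x*z + y^2 + z^2 - 2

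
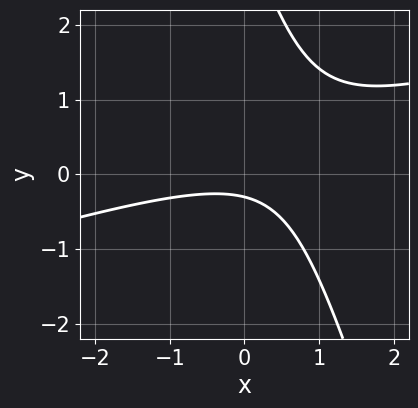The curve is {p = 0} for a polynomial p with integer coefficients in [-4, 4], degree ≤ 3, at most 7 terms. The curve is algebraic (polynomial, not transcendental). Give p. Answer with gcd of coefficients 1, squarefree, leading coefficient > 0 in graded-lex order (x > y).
x^2 - 3*x*y - y^2 + 3*y + 1

(a) deg p = 2.
(b) Reading off the gridlines: it misses every integer gridline on the x-axis.
(c) Putting this together gives p.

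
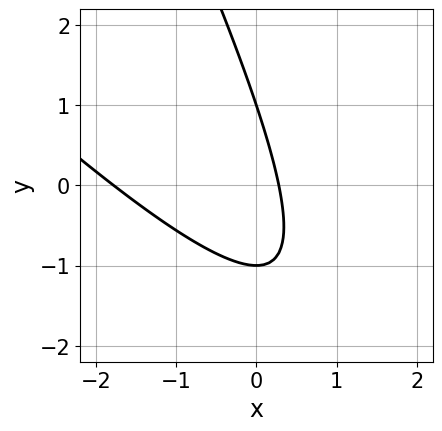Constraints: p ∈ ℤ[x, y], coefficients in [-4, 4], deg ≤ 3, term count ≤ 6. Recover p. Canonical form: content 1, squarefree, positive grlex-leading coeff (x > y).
2*x^2 + 3*x*y + y^2 + 3*x - 1

First, deg p = 2. No degree-1 curve has this shape.
Next, checking where it meets the axes: among the integer gridlines, it crosses the y-axis at y ∈ {-1, 1}.
Finally, putting this together gives p.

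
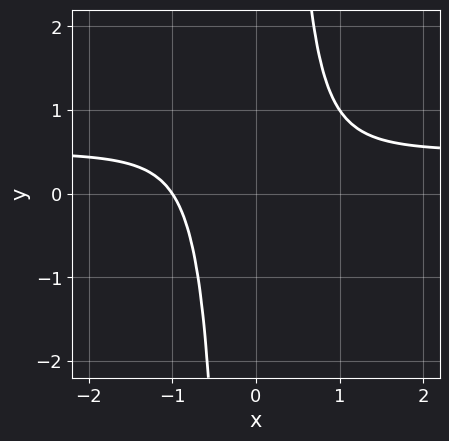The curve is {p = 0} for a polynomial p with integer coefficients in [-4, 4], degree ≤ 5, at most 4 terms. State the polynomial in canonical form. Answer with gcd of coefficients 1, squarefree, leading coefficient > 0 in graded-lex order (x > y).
The degree is 4 — the shape is more complex than any degree-3 curve.
Checking where it meets the axes: the curve avoids every integer y-axis point in the box; it meets the x-axis at x = -1 (among the integer gridlines).
These observations pin down the coefficients.

2*x^3*y - x^3 - 1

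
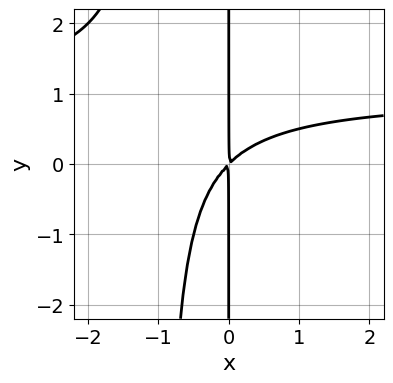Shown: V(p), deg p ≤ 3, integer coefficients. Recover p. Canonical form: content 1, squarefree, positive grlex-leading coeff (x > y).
x^2*y - x^2 + x*y

First, deg p = 3. No degree-2 curve has this shape.
Then, against the integer gridlines: the visible y-axis segment lies entirely on the curve.
Finally, together with the visible shape, these determine p as stated.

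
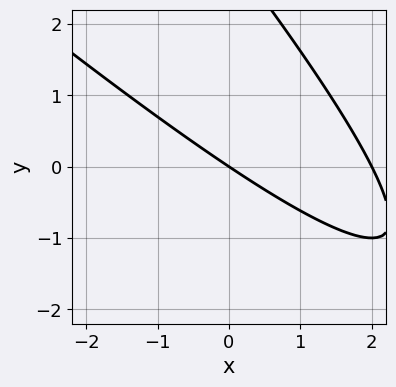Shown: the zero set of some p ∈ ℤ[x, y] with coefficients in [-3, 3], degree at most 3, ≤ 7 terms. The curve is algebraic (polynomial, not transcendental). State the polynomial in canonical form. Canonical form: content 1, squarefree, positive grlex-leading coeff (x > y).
x^2 + 2*x*y + y^2 - 2*x - 3*y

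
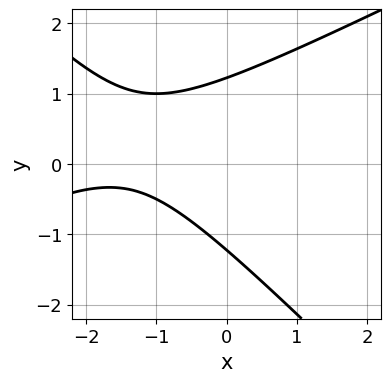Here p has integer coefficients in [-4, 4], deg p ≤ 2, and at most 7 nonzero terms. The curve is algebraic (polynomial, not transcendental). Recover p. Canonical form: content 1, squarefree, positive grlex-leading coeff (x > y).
x^2 - x*y - 2*y^2 + 3*x + 3

1. The degree is 2 — the shape is more complex than any degree-1 curve.
2. Observable constraints: it misses every integer gridline on the x-axis.
3. Solving for integer coefficients yields p as stated.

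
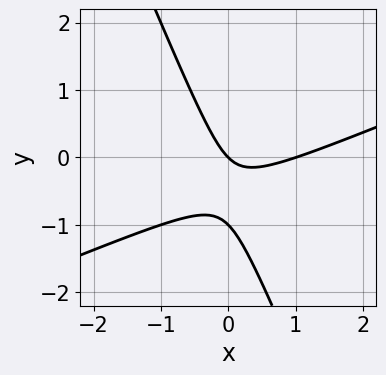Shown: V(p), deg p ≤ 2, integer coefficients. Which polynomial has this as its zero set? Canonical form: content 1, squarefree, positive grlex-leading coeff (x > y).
First, deg p = 2. A generic line meets the curve in up to 2 points.
Next, reading off the gridlines: among the integer gridlines, it crosses the y-axis at y ∈ {-1, 0}; the x-axis gridline crossings are at x ∈ {0, 1}.
Finally, the integer polynomial consistent with all of this is the stated p.

x^2 - 2*x*y - y^2 - x - y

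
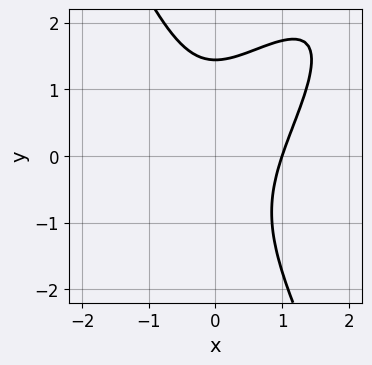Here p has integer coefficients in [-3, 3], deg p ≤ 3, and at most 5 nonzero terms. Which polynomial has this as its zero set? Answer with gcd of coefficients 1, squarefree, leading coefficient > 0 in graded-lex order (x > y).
The degree is 3 — a generic line meets the curve in up to 3 points.
Observable constraints: one x-axis crossing is at x = 1.
Assembling these constraints gives the stated polynomial.

3*x^3 - 3*x^2*y + y^3 - 3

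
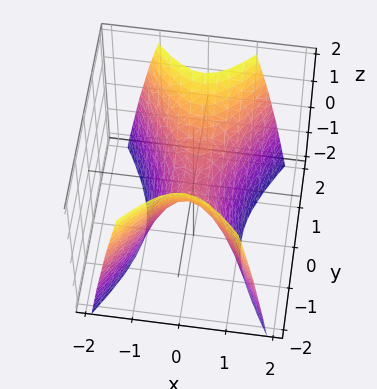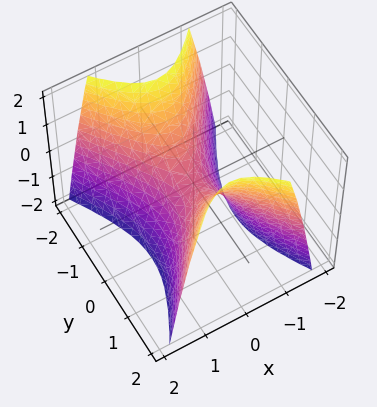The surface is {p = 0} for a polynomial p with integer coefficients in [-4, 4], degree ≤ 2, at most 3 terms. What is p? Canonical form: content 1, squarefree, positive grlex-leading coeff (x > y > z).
2*x^2 - y^2 + z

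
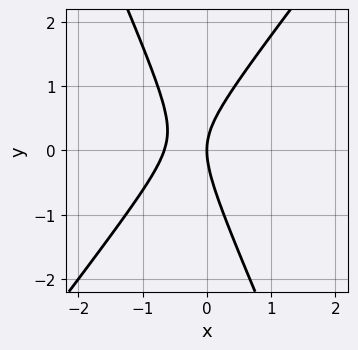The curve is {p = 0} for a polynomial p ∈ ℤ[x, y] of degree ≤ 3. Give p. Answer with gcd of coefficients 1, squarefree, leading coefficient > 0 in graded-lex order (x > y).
3*x^2 - x*y - y^2 + 2*x

1. deg p = 2. No degree-1 curve has this shape.
2. From the visible intercepts: one y-axis crossing is at y = 0; it crosses the x-axis at the gridline x = 0.
3. Matching integer coefficients to the picture gives p.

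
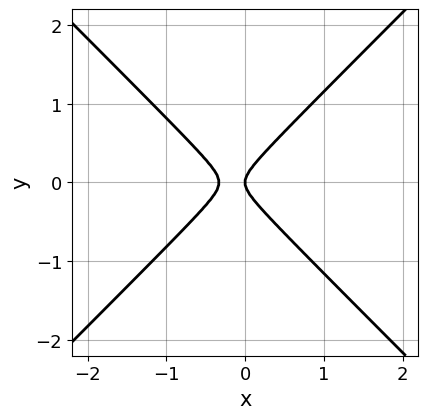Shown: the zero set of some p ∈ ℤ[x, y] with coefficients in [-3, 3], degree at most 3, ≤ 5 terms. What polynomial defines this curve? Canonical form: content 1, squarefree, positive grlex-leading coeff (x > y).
3*x^2 - 3*y^2 + x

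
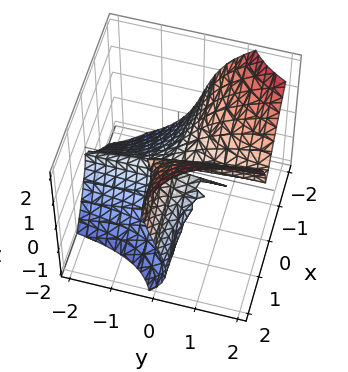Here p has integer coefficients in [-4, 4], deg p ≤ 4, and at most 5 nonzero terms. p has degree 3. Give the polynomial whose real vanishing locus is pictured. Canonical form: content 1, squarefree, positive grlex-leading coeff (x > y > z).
3*x^2*y - z^3 + 2*x*z

(a) The degree is 3 — the shape is more complex than any degree-2 surface.
(b) From the axis intercepts and sections: every point of the x-axis in the box is on the surface; it crosses the z-axis at the gridline z = 0; every point of the y-axis in the box is on the surface.
(c) Matching integer coefficients to the picture gives p.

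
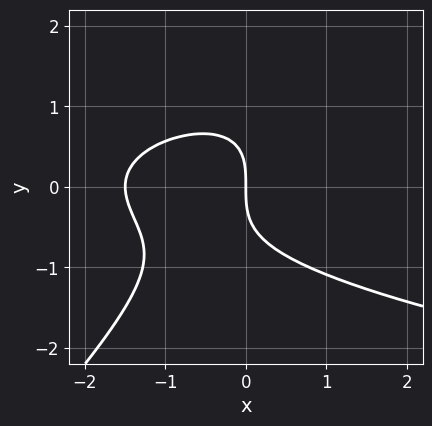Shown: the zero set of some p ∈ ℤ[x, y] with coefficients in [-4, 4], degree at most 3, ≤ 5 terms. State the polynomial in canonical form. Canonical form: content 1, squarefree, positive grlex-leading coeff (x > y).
1. The degree is 3 — the shape is more complex than any degree-2 curve.
2. Checking where it meets the axes: one x-axis crossing is at x = 0; it crosses the y-axis at the gridline y = 0.
3. Fitting integer coefficients to these (and the overall shape) gives p.

2*x*y^2 - 2*y^3 - 2*x^2 - 3*x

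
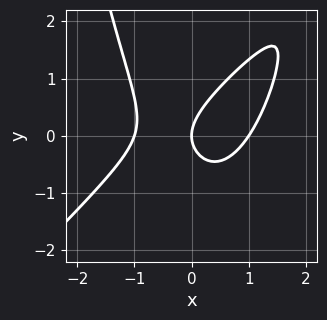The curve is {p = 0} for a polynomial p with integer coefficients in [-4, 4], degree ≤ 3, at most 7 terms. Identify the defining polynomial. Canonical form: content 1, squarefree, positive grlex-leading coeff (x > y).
deg p = 3. The shape is more complex than any degree-2 curve.
Observable constraints: the x-axis gridline crossings are at x ∈ {-1, 0, 1}; it meets the y-axis at y = 0 (among the integer gridlines).
Putting this together gives p.

3*x^3 - 3*x^2*y - x*y + 3*y^2 - 3*x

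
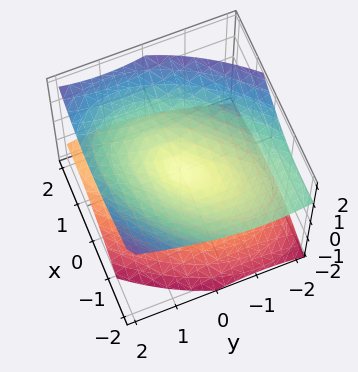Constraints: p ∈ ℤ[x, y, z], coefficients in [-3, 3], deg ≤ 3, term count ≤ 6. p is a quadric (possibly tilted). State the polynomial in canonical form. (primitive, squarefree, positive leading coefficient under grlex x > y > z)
x^2 - x*y + x*z + y^2 - 2*z^2

Degree: the shape is more complex than any degree-1 surface, so deg p = 2.
Against the integer gridlines: one z-axis crossing is at z = 0; it meets the x-axis at x = 0 (among the integer gridlines); it meets the y-axis at y = 0 (among the integer gridlines).
Together with the visible shape, these determine p as stated.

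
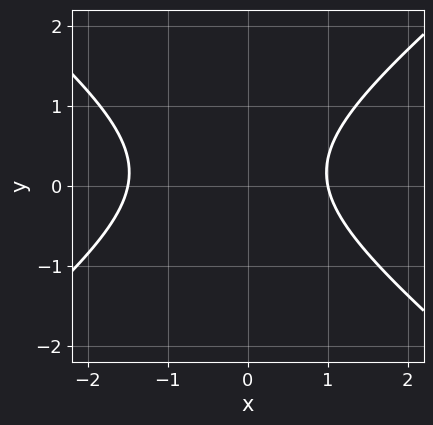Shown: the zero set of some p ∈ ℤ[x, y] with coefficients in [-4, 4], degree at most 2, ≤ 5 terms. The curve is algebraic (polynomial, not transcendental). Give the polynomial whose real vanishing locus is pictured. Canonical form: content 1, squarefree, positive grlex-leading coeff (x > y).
First, deg p = 2. A generic line meets the curve in up to 2 points.
Then, from the axis intercepts and sections: it meets the x-axis at x = 1 (among the integer gridlines); no y-intercept at any integer in the box.
Finally, putting this together gives p.

2*x^2 - 3*y^2 + x + y - 3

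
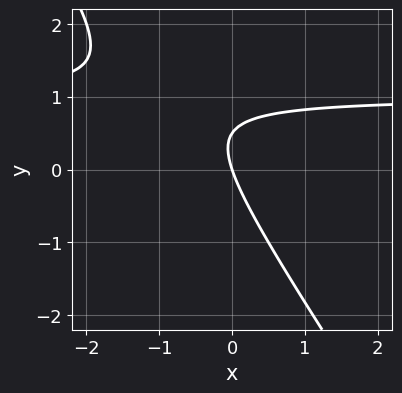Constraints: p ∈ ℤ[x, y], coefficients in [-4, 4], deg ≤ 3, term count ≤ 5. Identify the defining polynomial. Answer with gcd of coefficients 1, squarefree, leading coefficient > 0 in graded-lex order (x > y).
(a) Degree: a generic line meets the curve in up to 2 points, so deg p = 2.
(b) Against the integer gridlines: it meets the x-axis at x = 0 (among the integer gridlines); it meets the y-axis at y = 0 (among the integer gridlines).
(c) The integer polynomial consistent with all of this is the stated p.

3*x*y + 2*y^2 - 3*x - y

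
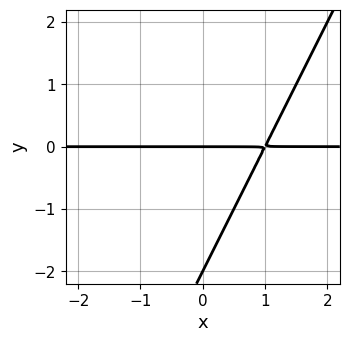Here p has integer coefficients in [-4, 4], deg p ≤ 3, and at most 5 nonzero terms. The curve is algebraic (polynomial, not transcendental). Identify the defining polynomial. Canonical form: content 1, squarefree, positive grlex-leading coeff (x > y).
(a) deg p = 2. No degree-1 curve has this shape.
(b) From the axis intercepts and sections: every point of the x-axis in the box is on the curve; the y-axis gridline crossings are at y ∈ {-2, 0}.
(c) Putting this together gives p.

2*x*y - y^2 - 2*y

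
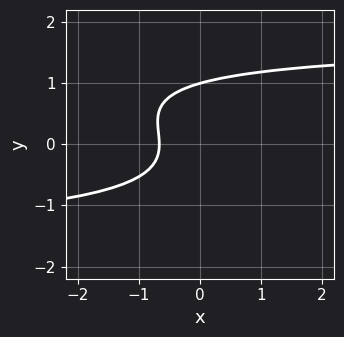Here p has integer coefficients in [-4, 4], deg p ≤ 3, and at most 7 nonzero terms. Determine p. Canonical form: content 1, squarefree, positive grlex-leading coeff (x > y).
x*y^2 + 3*y^3 - y^2 - 3*x - 2

(a) The degree is 3 — the shape is more complex than any degree-2 curve.
(b) Observable constraints: one y-axis crossing is at y = 1.
(c) These observations pin down the coefficients.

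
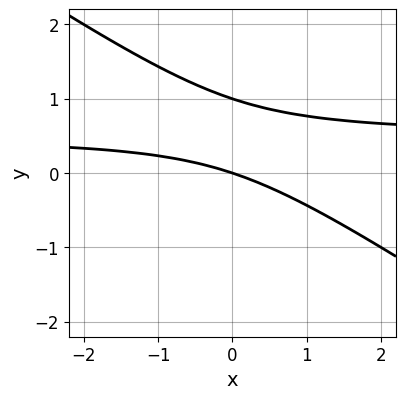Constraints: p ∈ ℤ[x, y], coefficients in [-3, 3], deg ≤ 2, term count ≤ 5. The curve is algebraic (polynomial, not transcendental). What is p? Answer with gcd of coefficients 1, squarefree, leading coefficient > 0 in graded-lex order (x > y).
2*x*y + 3*y^2 - x - 3*y

(a) The degree is 2 — no degree-1 curve has this shape.
(b) From the visible intercepts: among the integer gridlines, it crosses the y-axis at y ∈ {0, 1}; one x-axis crossing is at x = 0.
(c) The integer polynomial consistent with all of this is the stated p.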